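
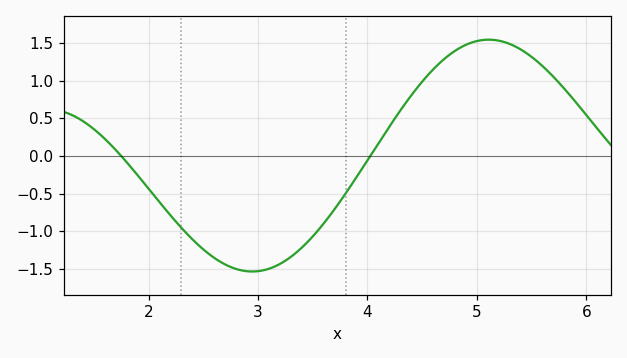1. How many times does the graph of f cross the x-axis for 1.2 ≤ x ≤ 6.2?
2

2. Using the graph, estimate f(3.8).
-0.498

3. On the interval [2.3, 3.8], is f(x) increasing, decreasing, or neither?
neither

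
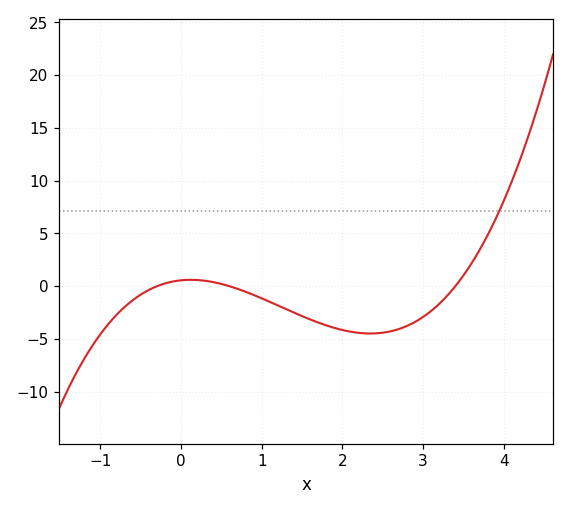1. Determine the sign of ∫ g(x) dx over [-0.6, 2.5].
negative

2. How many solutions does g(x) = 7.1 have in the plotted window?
1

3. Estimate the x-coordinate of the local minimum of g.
2.35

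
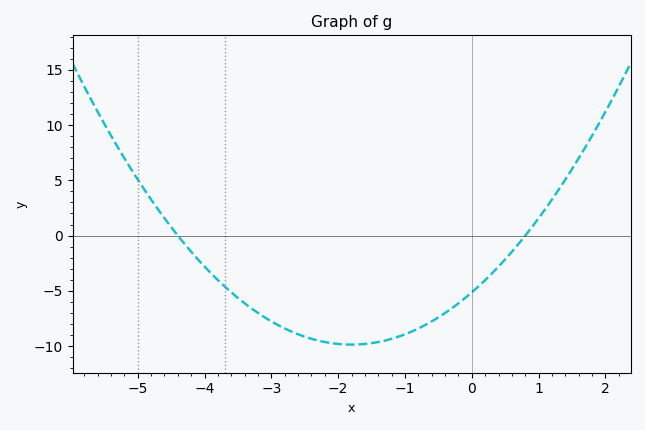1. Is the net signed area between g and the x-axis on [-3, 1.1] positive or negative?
negative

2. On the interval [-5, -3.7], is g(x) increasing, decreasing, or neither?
decreasing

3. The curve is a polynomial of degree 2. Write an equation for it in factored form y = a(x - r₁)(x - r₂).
y = 1.46(x + 4.4)(x - 0.8)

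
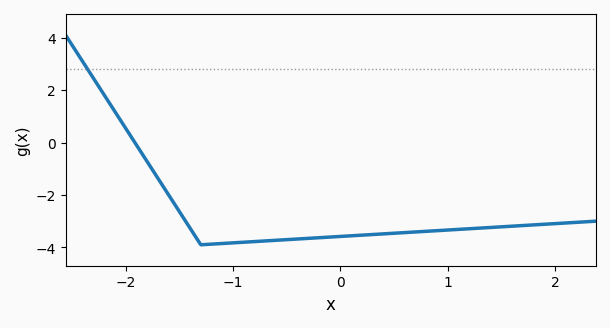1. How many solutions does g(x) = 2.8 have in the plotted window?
1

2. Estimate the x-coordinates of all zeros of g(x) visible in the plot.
-1.91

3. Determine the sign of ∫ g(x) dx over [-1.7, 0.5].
negative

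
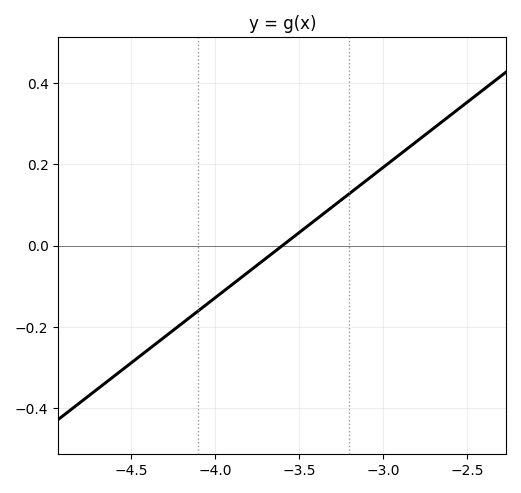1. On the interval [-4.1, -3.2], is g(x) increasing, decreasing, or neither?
increasing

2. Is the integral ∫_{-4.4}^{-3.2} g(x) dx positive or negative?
negative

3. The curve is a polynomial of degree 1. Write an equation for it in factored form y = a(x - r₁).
y = 0.32(x + 3.6)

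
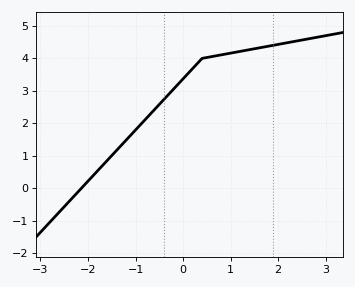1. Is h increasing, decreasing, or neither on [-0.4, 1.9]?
increasing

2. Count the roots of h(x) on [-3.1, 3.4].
1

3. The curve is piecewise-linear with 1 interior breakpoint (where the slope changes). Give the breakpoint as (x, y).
(0.4, 4)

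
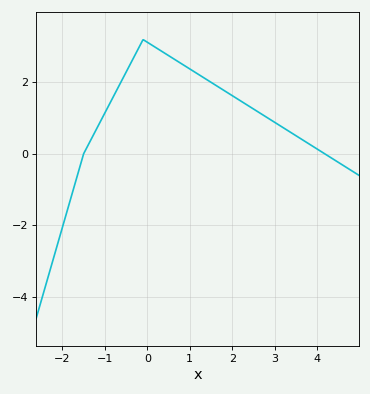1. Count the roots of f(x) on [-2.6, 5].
2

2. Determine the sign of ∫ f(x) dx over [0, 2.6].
positive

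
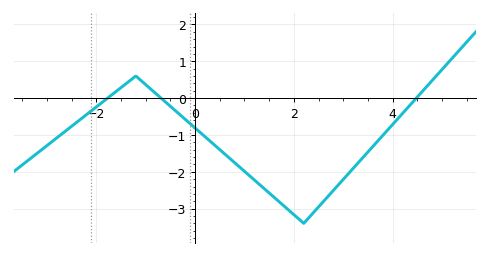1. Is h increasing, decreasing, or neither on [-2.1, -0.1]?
neither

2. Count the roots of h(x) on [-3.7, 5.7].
3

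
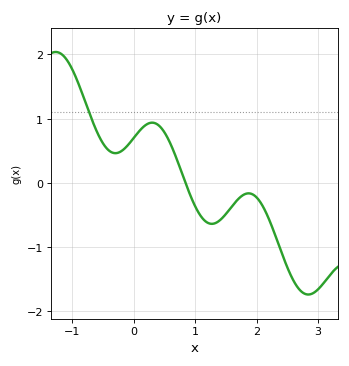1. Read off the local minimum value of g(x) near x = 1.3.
-0.637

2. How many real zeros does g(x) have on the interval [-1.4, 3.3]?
1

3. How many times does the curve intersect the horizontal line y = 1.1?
1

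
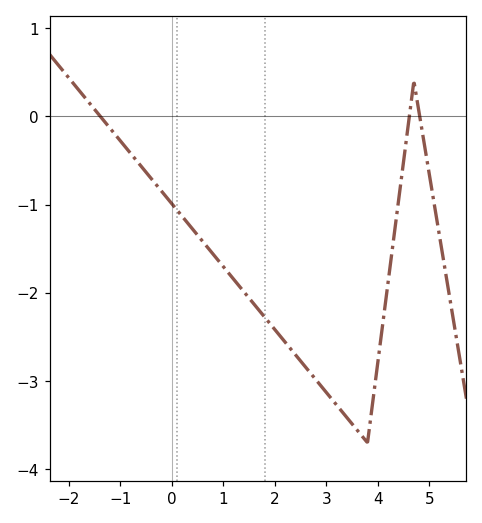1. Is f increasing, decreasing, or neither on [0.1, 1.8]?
decreasing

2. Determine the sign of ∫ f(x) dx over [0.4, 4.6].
negative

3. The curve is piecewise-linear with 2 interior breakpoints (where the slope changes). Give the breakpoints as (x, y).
(3.8, -3.7); (4.7, 0.4)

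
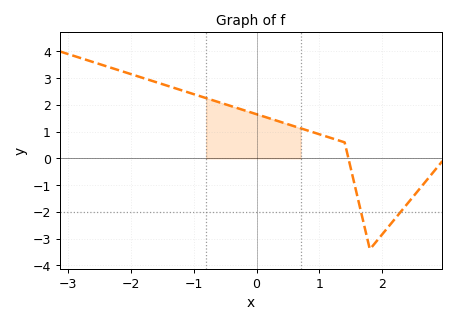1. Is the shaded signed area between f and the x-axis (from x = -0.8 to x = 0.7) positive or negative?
positive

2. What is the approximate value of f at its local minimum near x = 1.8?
-3.4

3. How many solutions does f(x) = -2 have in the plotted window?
2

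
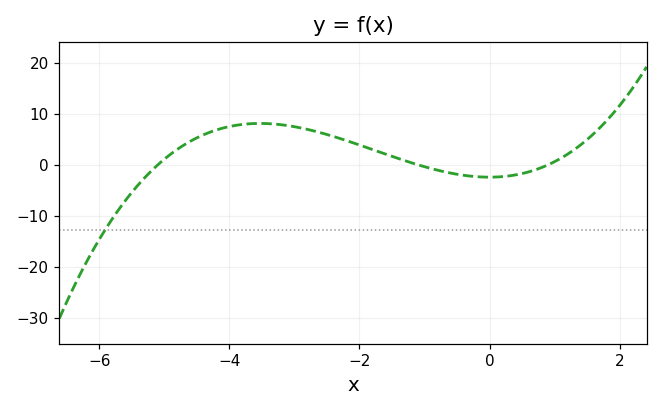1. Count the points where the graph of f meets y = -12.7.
1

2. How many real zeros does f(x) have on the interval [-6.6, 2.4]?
3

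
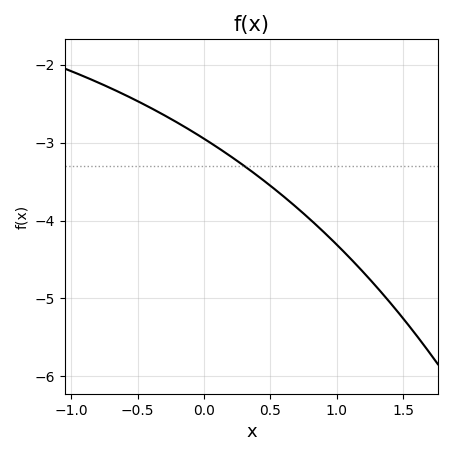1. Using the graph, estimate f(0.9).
-4.14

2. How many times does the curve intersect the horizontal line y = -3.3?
1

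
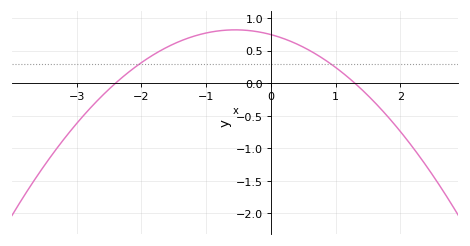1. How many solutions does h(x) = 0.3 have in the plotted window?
2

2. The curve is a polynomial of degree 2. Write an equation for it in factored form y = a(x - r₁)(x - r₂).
y = -0.24(x + 2.4)(x - 1.3)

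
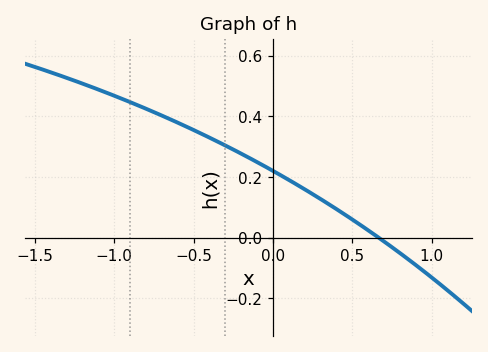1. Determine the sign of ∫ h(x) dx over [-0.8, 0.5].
positive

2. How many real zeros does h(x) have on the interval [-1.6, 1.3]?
1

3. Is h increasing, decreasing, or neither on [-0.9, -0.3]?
decreasing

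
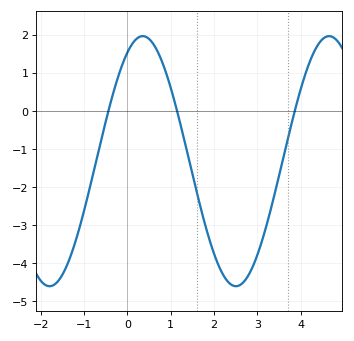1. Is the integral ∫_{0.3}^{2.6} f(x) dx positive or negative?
negative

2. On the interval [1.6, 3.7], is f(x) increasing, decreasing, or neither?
neither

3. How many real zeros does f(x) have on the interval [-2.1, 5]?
3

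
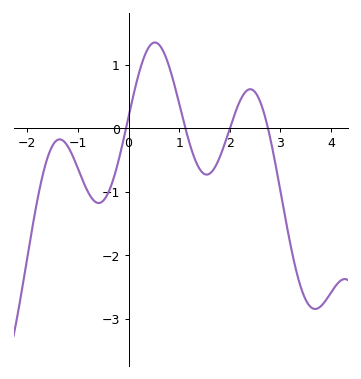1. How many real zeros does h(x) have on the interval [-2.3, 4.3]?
4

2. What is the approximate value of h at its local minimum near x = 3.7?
-2.85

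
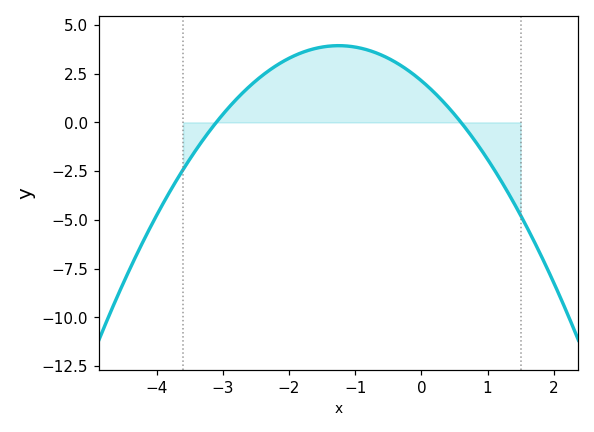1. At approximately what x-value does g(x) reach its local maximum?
-1.2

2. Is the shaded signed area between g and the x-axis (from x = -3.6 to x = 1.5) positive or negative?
positive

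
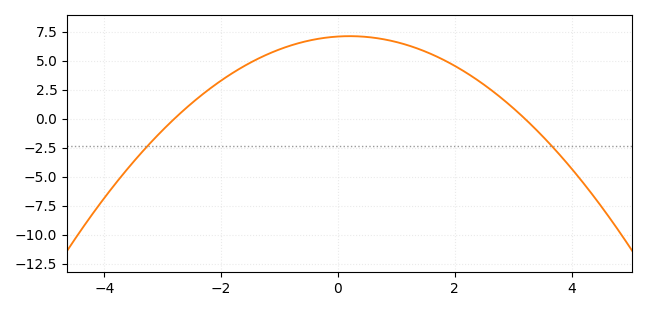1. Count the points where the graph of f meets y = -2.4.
2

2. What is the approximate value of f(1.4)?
5.97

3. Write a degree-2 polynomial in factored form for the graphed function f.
y = -0.79(x + 2.8)(x - 3.2)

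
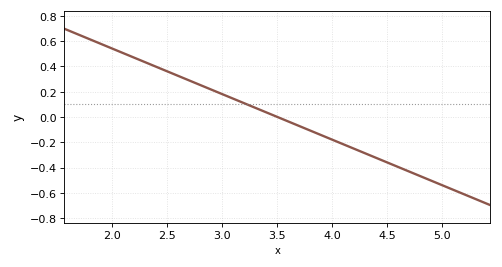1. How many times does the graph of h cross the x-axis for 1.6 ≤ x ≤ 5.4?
1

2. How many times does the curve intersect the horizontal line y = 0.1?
1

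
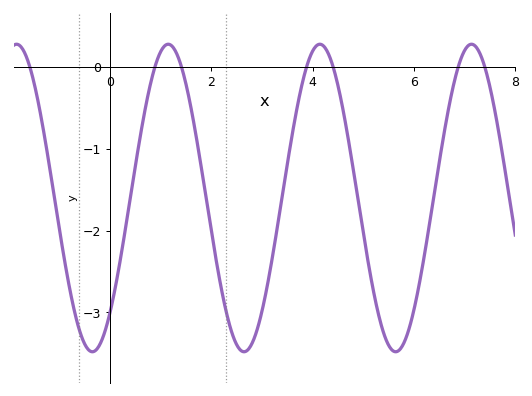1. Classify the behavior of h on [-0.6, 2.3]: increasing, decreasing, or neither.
neither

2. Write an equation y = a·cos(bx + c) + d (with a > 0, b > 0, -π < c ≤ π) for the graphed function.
y = 1.88cos(2.1x - 2.42) - 1.6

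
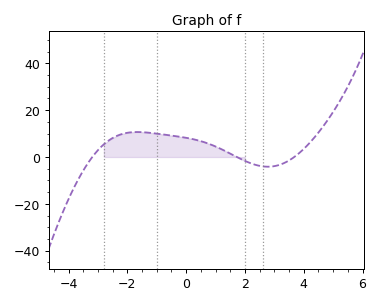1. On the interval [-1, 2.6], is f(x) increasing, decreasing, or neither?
decreasing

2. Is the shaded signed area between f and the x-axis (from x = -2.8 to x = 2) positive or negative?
positive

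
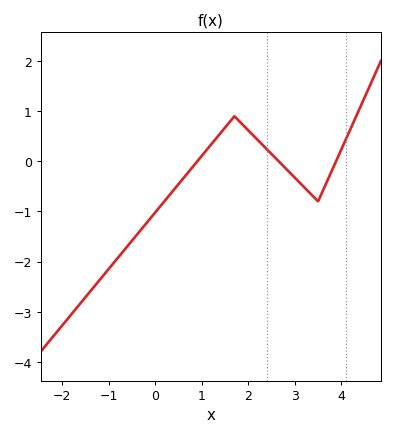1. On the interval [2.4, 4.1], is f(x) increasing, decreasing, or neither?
neither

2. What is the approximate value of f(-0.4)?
-1.47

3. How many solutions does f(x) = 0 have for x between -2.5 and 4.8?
3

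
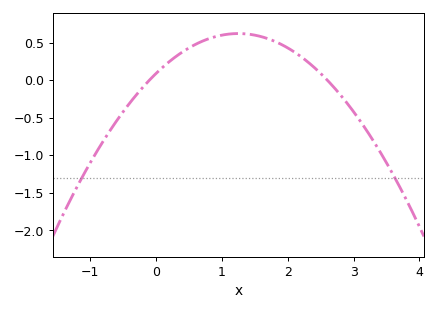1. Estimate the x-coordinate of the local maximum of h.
1.25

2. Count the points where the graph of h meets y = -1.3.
2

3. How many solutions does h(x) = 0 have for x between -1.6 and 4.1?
2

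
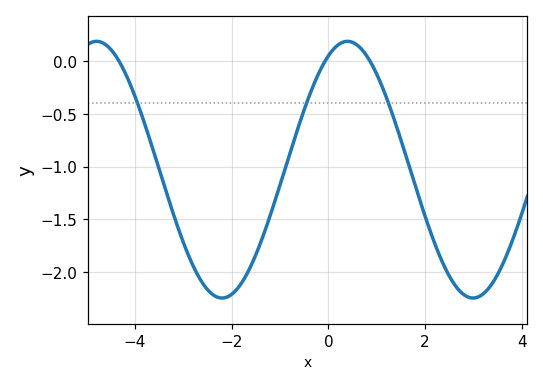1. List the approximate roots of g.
-4.33, -0.071, 0.863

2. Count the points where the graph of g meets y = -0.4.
3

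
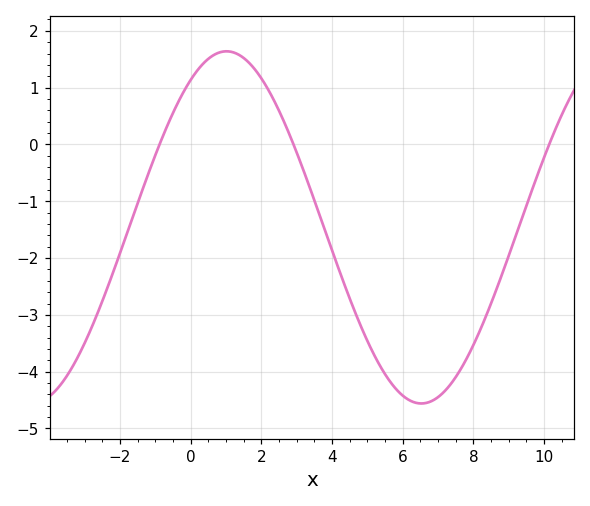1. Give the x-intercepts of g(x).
-0.878, 2.91, 10.1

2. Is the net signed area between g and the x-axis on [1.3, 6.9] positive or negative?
negative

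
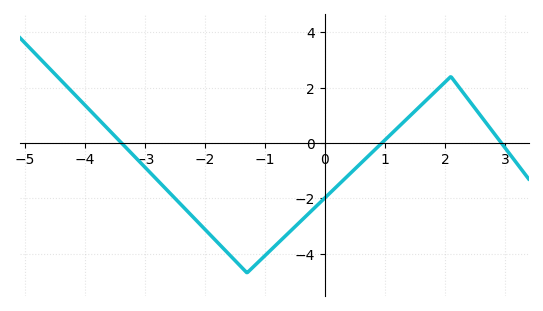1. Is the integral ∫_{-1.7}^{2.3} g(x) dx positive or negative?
negative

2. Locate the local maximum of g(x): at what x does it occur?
2.1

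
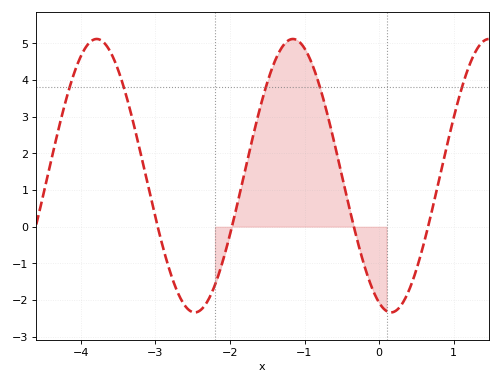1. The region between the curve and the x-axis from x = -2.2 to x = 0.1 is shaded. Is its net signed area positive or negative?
positive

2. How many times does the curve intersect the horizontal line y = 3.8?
5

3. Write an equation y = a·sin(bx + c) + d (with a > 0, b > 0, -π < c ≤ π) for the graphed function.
y = 3.73sin(2.39x - 1.95) + 1.39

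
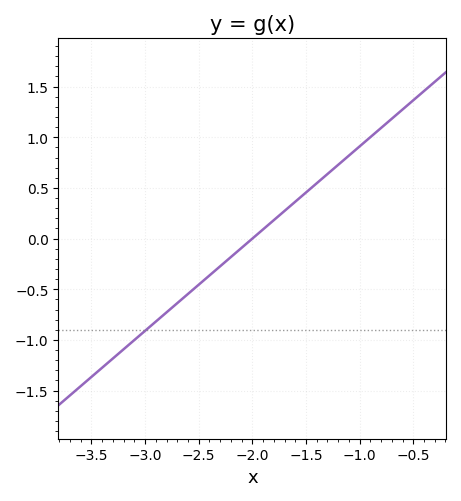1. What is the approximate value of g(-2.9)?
-0.819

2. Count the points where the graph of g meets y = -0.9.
1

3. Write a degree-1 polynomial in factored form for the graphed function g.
y = 0.91(x + 2)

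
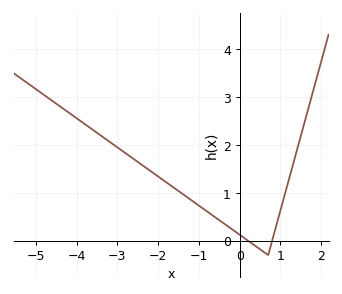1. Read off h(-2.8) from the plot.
1.8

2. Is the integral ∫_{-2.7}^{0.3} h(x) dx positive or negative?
positive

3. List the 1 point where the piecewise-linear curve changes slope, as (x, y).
(0.7, -0.3)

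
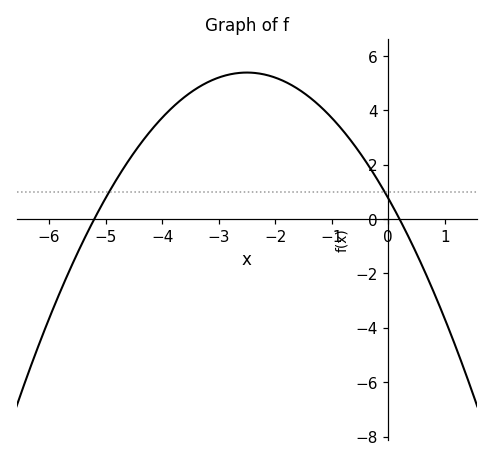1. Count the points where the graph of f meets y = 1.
2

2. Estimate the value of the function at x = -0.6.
2.8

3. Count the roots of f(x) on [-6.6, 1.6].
2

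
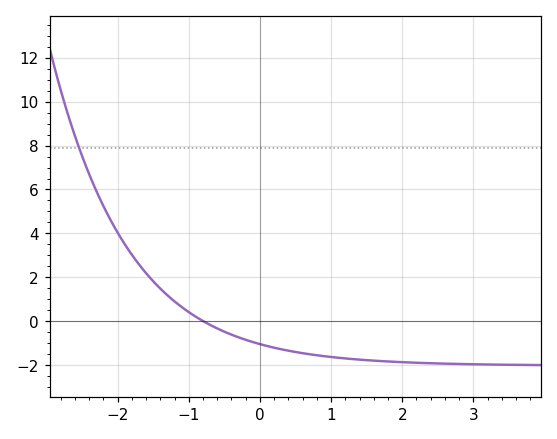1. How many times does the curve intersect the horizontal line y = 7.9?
1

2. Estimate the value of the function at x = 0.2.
-1.2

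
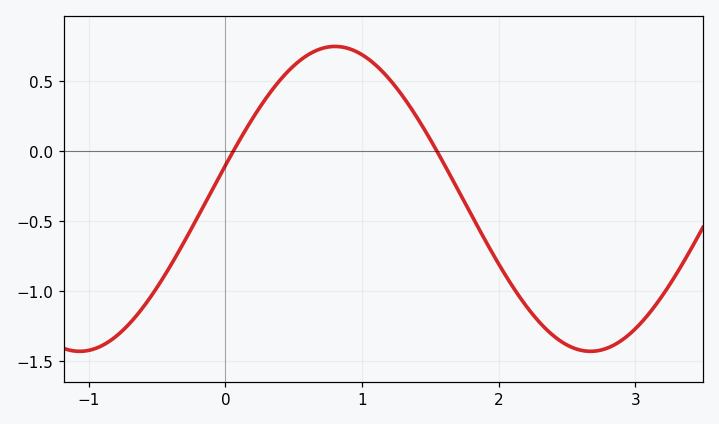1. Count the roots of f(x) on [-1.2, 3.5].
2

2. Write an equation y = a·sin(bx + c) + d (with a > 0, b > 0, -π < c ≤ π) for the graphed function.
y = 1.09sin(1.68x + 0.222) - 0.34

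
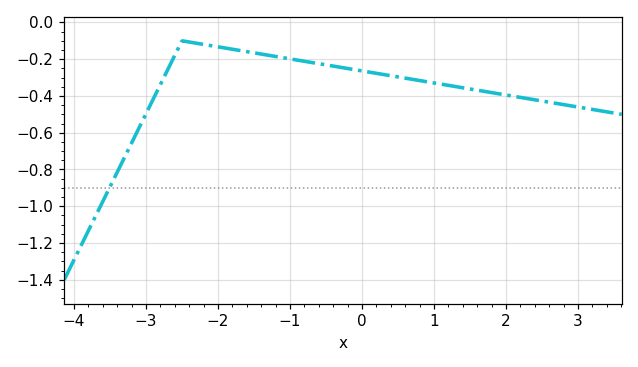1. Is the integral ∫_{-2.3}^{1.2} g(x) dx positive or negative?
negative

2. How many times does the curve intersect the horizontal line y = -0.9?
1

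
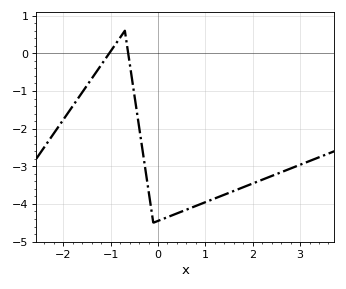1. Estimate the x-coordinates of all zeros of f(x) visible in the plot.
-1.03, -0.629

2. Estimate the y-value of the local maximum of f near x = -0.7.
0.598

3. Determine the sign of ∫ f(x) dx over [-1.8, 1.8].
negative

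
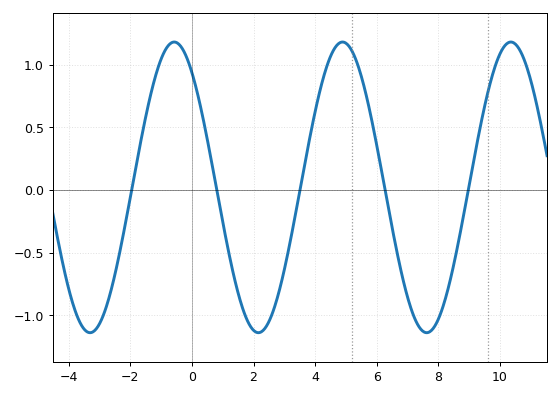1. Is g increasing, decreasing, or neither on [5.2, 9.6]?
neither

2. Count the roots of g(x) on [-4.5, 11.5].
5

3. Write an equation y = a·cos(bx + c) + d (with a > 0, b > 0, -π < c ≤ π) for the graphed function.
y = 1.16cos(1.15x + 0.66) + 0.02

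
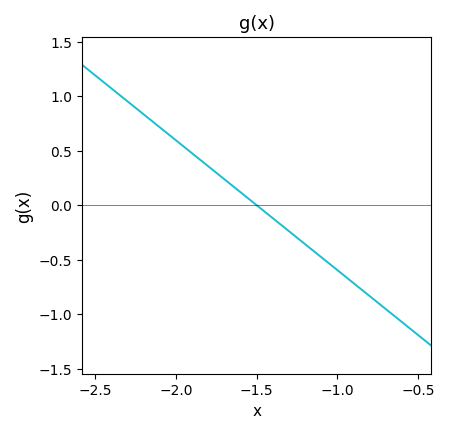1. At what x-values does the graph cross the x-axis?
-1.5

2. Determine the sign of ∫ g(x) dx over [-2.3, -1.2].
positive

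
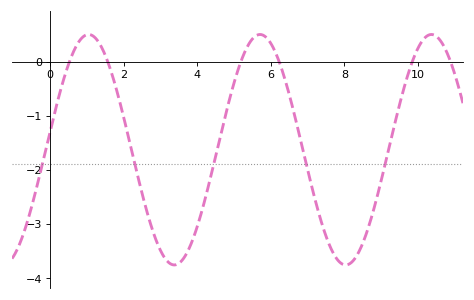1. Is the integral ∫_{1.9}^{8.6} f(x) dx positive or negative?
negative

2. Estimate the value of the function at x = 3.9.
-3.26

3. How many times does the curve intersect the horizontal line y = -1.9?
5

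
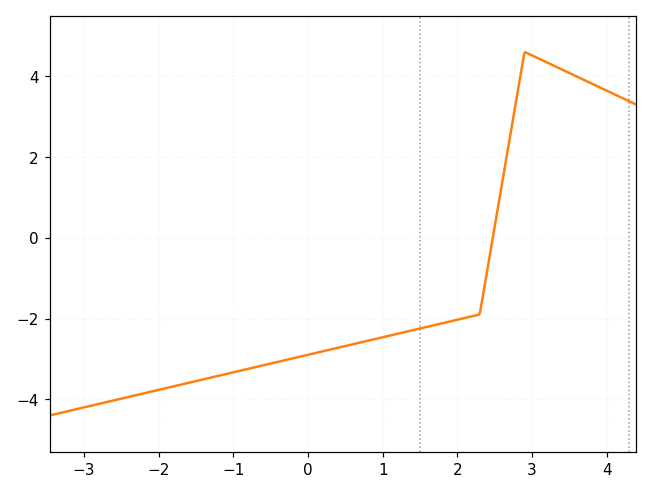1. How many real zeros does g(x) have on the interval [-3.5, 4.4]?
1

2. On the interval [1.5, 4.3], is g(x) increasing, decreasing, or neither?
neither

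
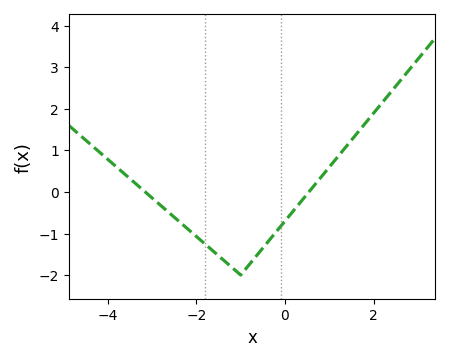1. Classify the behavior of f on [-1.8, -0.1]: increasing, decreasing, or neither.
neither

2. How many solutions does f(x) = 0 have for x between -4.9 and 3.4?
2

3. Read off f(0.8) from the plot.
0.337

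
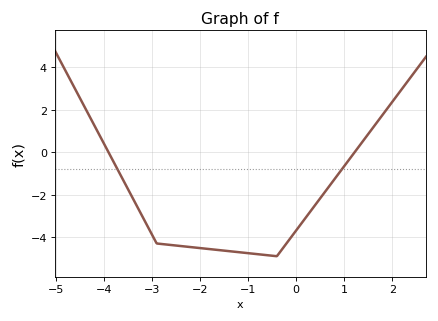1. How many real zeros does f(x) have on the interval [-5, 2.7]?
2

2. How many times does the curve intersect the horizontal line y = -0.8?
2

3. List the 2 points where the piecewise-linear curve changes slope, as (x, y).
(-2.9, -4.3); (-0.4, -4.9)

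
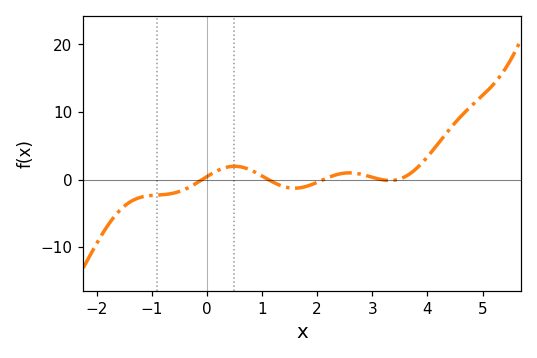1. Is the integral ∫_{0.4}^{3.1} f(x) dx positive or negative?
positive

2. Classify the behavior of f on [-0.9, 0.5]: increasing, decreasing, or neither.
increasing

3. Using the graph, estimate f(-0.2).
-0.5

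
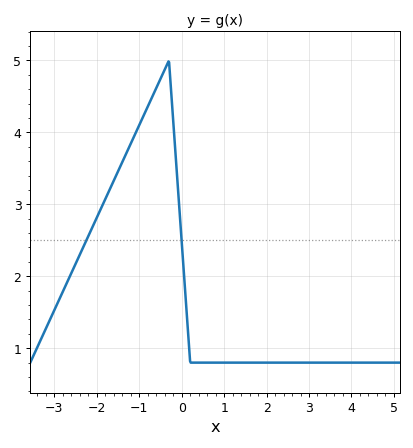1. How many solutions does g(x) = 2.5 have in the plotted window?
2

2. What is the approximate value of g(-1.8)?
3.1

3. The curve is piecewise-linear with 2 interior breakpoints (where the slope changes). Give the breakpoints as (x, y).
(-0.3, 5); (0.2, 0.8)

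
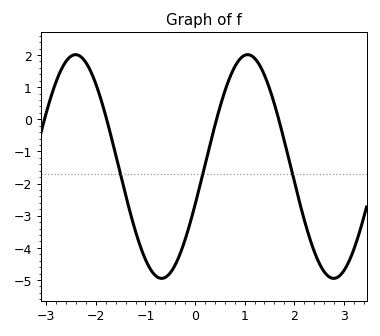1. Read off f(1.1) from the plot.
2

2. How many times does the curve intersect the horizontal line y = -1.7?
3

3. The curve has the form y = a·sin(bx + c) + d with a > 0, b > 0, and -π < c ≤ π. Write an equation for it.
y = 3.48sin(1.8x - 0.35) - 1.47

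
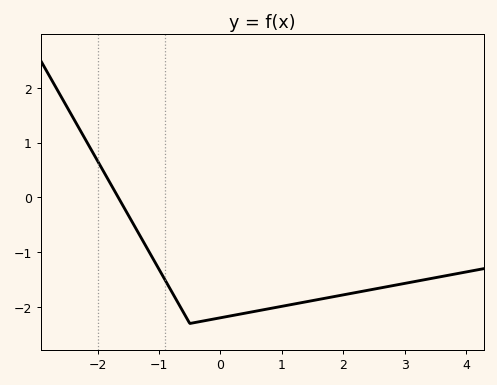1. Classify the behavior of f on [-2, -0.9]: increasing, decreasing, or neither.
decreasing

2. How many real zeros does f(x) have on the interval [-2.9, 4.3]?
1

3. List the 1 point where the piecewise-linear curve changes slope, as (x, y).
(-0.5, -2.3)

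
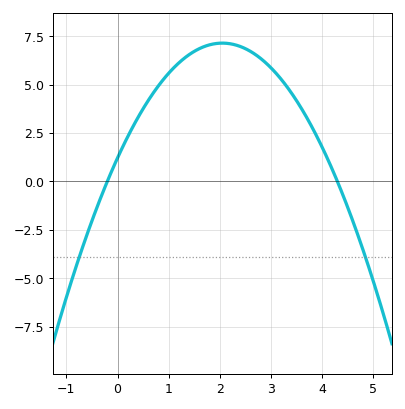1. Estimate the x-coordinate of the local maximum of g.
2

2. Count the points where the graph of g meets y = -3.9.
2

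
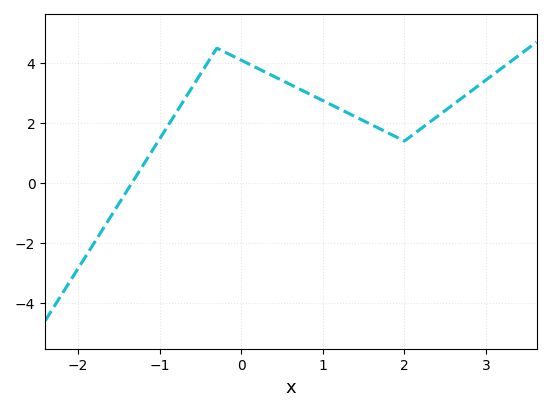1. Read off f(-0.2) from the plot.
4.37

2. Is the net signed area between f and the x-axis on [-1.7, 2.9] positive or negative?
positive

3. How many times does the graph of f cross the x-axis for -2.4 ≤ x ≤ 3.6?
1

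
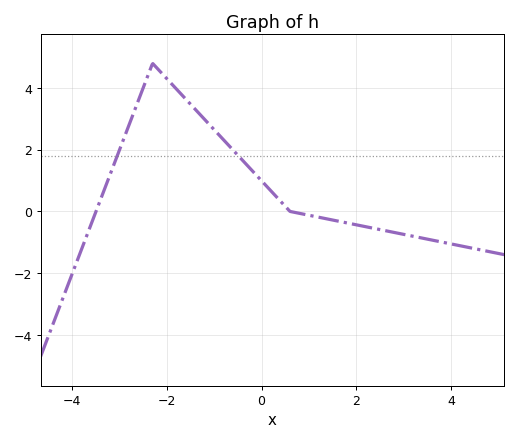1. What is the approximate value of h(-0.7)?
2.15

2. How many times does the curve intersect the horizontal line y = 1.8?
2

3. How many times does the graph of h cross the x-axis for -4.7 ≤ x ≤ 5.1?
2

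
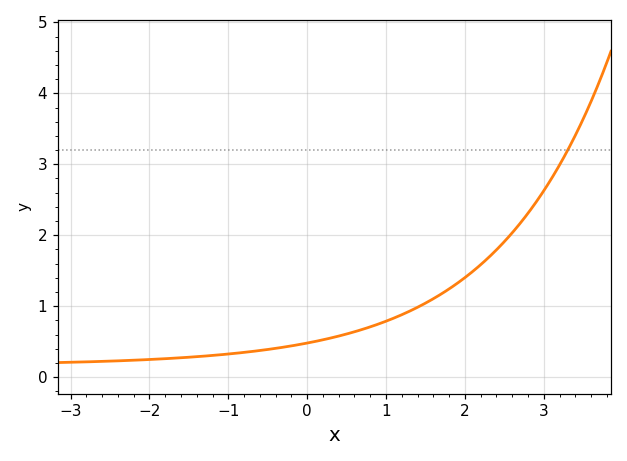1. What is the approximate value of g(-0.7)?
0.361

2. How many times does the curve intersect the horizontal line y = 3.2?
1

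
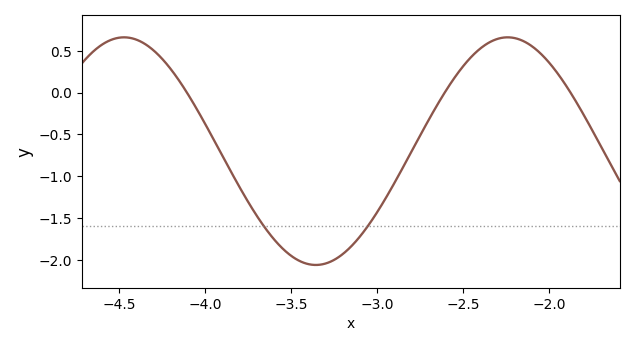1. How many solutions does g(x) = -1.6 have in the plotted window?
2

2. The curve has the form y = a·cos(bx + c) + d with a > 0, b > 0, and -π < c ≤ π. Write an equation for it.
y = 1.36cos(2.8x + 0.04) - 0.7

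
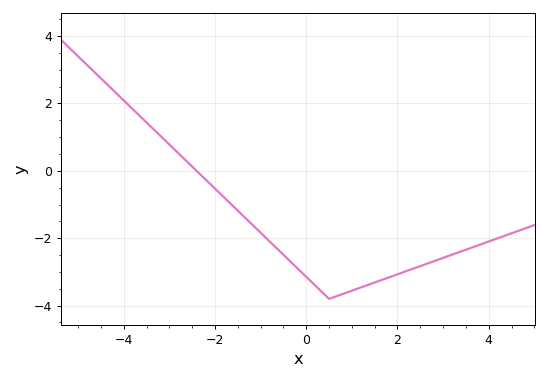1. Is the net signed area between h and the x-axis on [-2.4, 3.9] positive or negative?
negative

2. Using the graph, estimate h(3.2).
-2.4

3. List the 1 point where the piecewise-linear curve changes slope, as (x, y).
(0.5, -3.8)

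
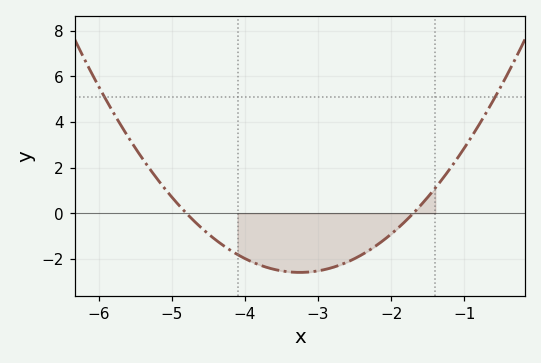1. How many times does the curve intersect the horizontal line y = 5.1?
2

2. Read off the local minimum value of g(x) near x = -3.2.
-2.59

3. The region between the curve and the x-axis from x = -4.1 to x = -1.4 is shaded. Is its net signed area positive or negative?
negative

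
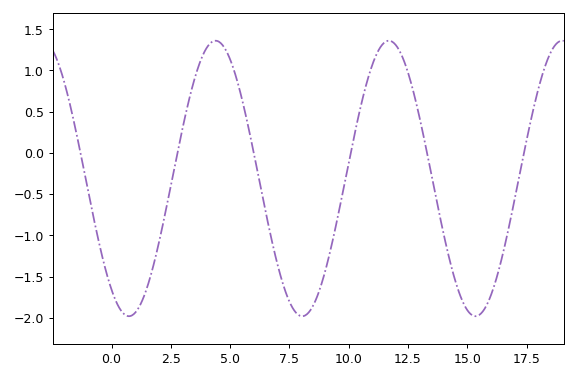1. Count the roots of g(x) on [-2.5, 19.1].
6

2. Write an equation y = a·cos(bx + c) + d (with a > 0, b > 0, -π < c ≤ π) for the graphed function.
y = 1.67cos(0.86x + 2.51) - 0.31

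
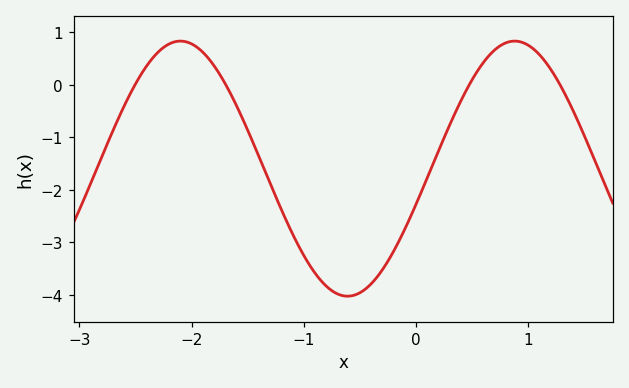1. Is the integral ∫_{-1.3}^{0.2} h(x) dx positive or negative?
negative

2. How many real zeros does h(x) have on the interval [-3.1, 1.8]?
4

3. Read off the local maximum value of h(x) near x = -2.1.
0.8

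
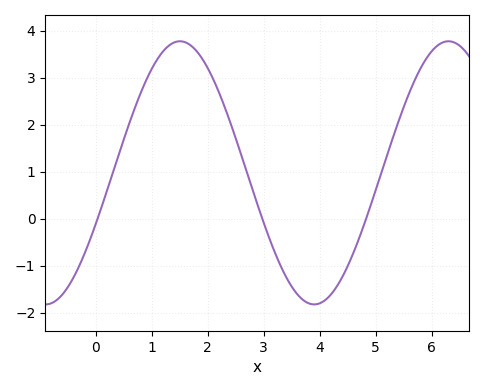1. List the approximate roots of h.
0.032, 2.98, 4.83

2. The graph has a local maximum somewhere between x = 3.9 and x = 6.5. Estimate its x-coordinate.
6.3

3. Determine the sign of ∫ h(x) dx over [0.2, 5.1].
positive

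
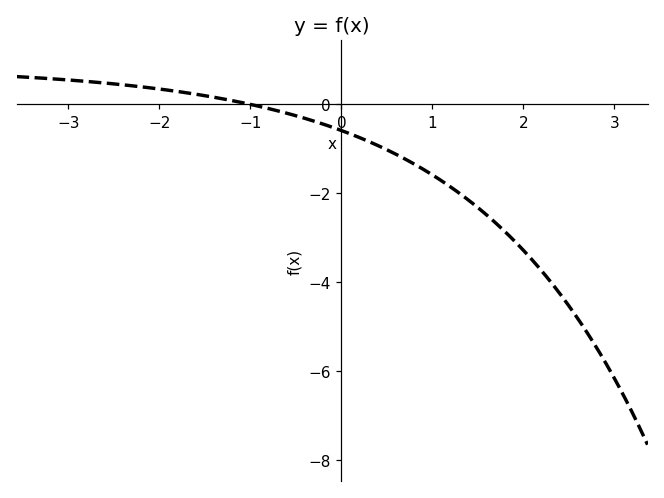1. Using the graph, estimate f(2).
-3.2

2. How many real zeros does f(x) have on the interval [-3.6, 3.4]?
1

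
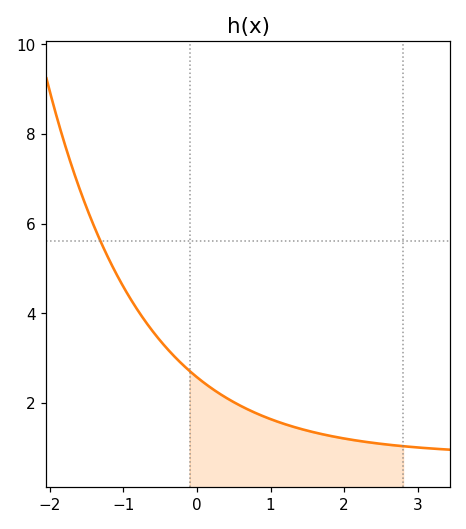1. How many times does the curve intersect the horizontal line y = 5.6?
1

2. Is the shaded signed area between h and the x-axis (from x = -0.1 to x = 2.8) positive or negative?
positive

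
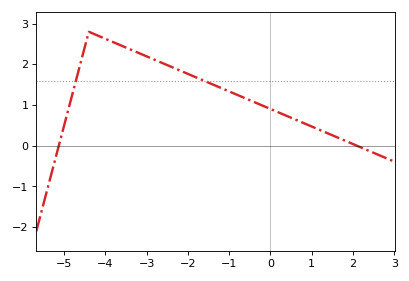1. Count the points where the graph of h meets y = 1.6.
2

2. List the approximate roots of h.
-5.13, 2.1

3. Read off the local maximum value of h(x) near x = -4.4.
2.8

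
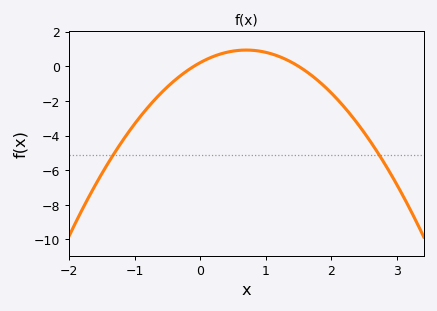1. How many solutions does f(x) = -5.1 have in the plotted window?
2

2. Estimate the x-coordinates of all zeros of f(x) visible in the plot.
-0.1, 1.5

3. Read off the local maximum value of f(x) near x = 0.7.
0.941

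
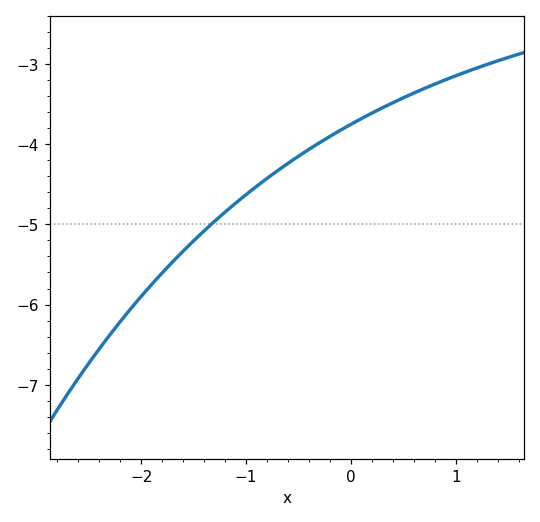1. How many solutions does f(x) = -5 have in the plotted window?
1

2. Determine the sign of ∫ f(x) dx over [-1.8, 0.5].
negative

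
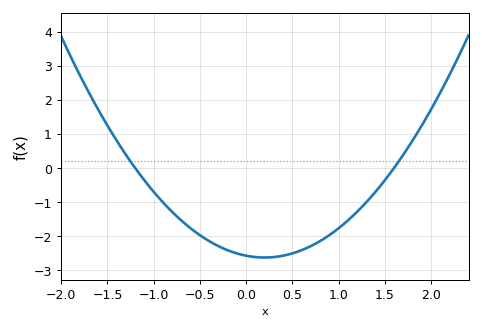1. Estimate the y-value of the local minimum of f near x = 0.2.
-2.63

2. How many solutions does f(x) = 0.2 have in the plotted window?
2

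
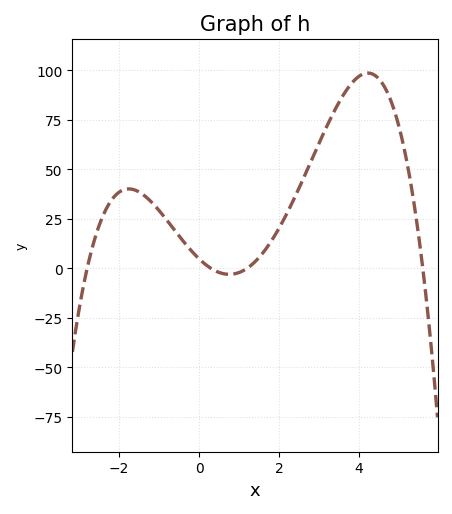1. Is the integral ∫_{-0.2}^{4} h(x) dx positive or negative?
positive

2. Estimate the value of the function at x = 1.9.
16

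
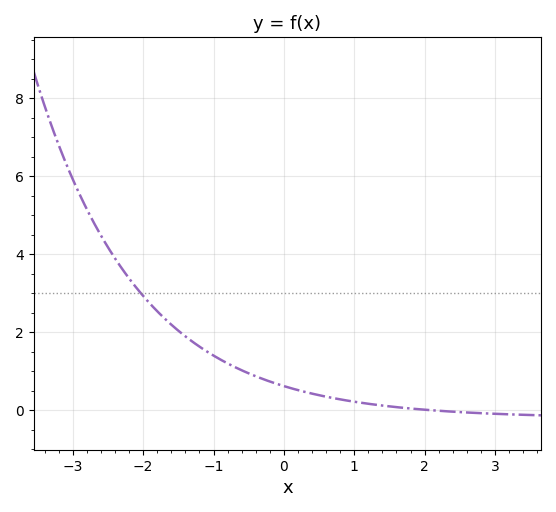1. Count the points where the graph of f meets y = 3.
1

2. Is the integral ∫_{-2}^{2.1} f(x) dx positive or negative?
positive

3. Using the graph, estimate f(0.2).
0.517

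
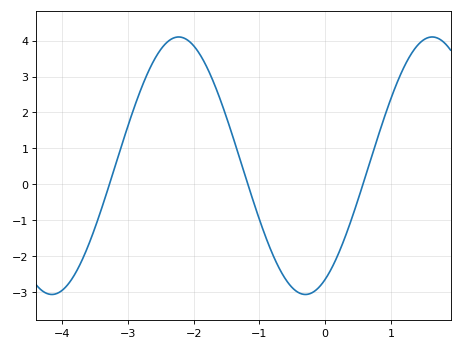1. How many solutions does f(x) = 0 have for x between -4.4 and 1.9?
3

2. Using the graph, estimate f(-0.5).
-2.87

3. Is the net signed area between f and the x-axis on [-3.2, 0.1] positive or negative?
positive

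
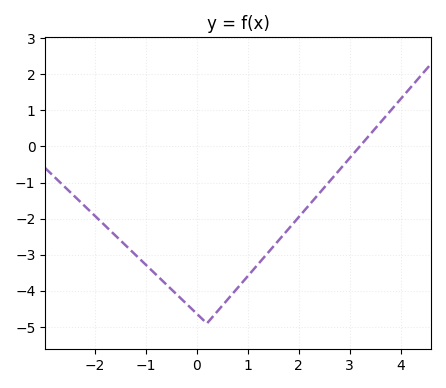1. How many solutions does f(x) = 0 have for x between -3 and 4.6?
1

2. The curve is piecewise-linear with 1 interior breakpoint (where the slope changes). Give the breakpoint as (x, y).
(0.2, -4.9)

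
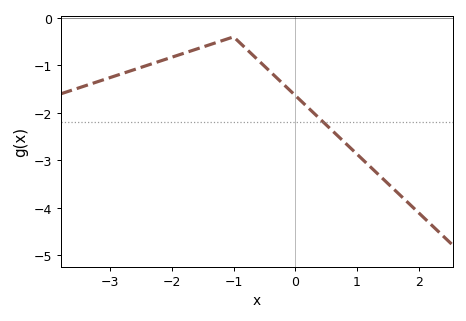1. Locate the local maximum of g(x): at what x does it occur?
-1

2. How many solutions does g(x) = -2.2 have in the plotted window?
1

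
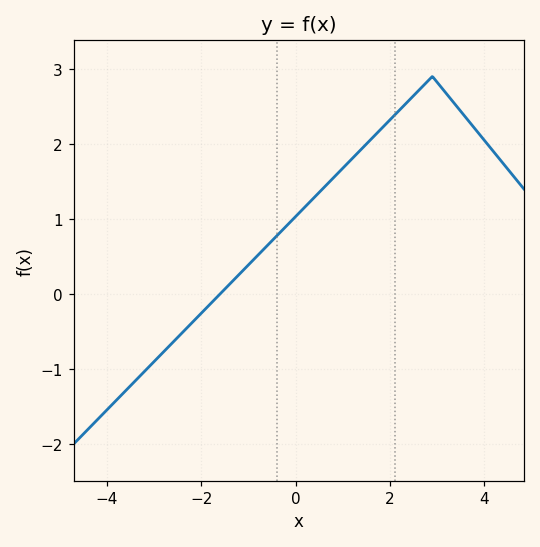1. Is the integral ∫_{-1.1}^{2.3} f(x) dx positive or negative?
positive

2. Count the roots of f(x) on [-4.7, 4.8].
1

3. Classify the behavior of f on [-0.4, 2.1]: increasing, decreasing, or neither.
increasing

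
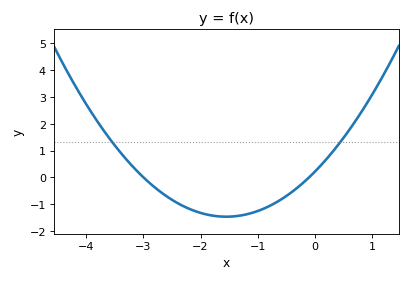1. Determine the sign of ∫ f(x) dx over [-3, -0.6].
negative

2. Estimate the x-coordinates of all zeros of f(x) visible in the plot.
-3, -0.1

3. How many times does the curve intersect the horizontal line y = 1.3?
2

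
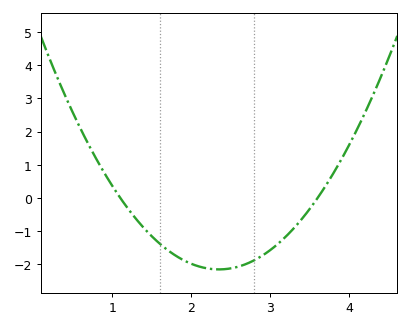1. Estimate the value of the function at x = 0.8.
1.2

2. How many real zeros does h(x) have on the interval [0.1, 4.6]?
2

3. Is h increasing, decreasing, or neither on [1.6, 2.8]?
neither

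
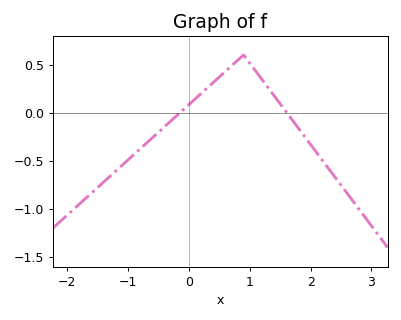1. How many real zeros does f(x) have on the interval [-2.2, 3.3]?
2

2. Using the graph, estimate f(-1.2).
-0.606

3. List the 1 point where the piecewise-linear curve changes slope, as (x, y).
(0.9, 0.6)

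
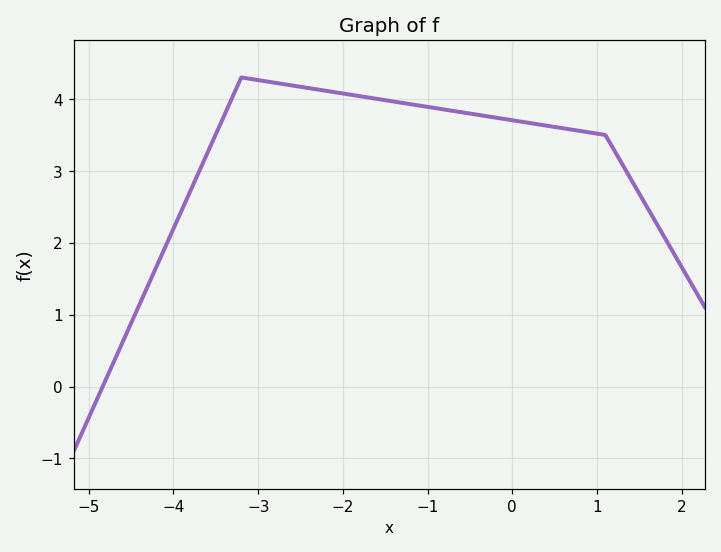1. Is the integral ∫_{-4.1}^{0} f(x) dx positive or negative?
positive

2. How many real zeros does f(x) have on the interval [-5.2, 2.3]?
1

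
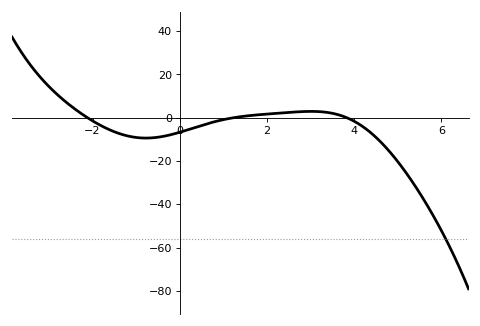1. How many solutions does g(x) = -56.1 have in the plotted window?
1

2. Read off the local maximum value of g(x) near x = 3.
2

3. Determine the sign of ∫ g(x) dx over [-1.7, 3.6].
negative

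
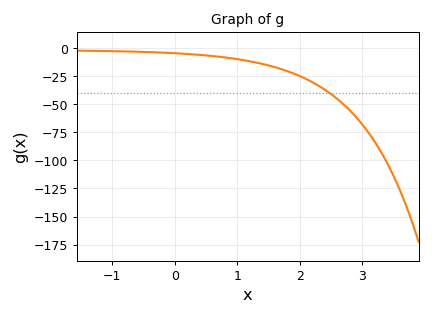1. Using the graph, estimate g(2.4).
-38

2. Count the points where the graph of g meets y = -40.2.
1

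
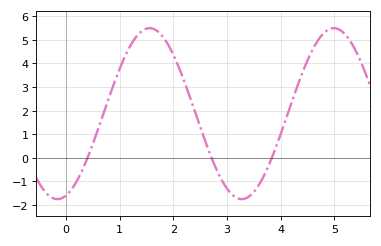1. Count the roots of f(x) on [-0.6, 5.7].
3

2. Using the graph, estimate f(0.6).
1.21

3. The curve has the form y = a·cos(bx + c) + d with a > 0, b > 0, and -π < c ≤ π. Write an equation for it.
y = 3.63cos(1.83x - 2.85) + 1.87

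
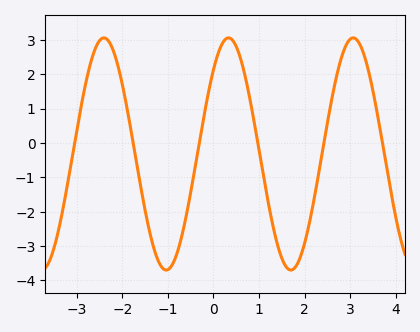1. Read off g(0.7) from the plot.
1.91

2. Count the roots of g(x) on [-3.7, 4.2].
6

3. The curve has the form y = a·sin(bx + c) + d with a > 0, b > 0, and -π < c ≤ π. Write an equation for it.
y = 3.38sin(2.3x + 0.812) - 0.32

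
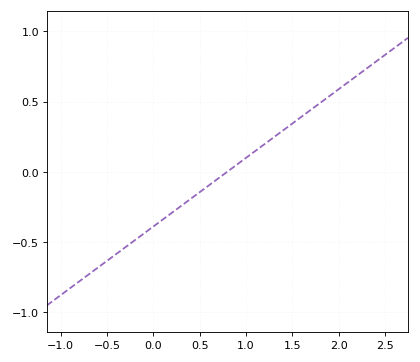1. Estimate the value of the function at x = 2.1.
0.65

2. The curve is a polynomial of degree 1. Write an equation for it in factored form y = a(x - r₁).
y = 0.49(x - 0.8)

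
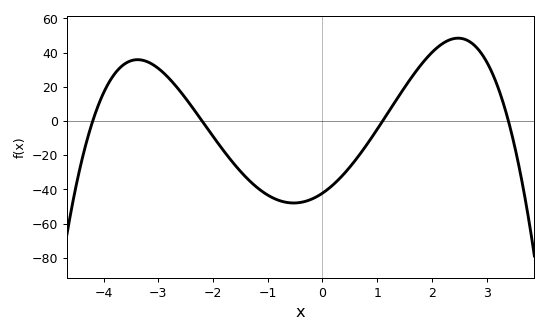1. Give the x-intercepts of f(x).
-4.2, -2.2, 1.1, 3.4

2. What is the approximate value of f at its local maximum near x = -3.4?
35.9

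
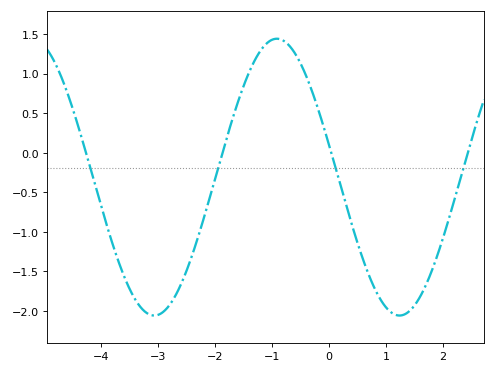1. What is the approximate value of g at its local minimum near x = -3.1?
-2.06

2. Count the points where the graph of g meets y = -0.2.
4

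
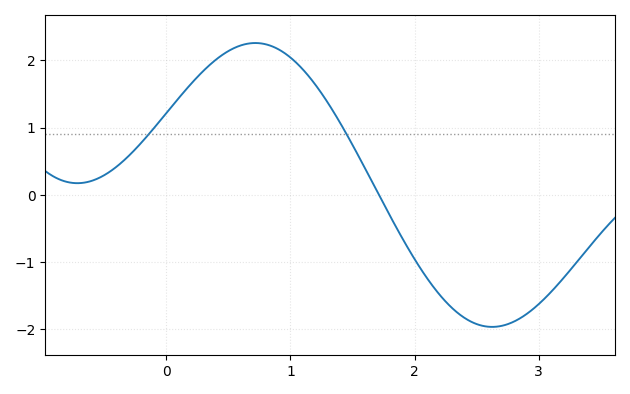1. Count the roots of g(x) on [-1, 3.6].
1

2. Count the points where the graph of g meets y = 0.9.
2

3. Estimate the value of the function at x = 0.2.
1.65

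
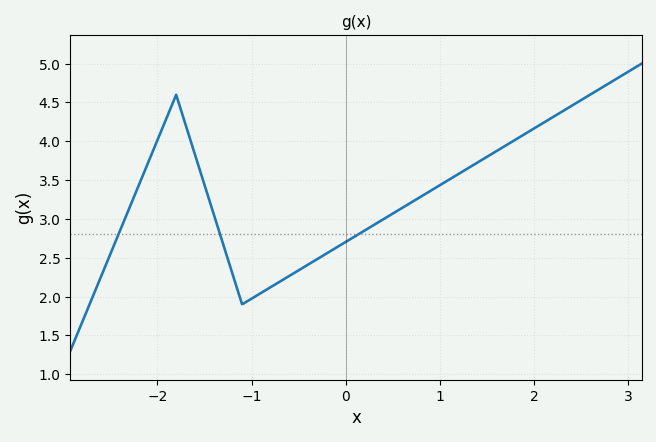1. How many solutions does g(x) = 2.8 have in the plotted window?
3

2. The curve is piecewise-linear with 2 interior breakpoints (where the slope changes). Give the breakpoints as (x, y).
(-1.8, 4.6); (-1.1, 1.9)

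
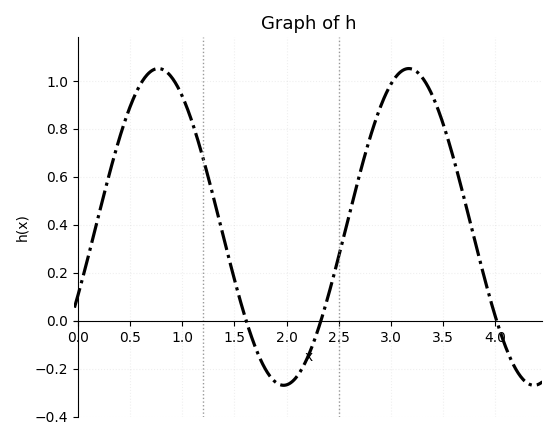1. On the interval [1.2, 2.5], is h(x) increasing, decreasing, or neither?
neither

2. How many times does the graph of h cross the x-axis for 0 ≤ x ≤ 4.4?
3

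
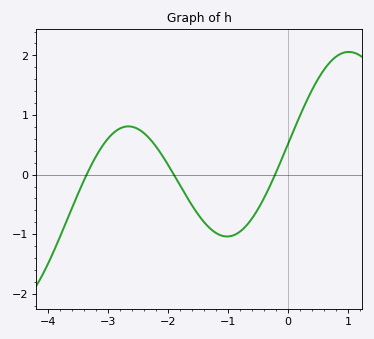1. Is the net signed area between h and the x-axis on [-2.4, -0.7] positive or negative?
negative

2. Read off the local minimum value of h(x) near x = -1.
-1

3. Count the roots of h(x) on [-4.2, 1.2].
3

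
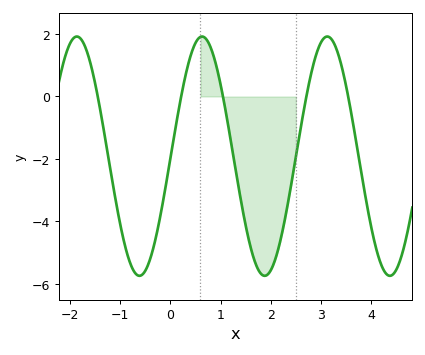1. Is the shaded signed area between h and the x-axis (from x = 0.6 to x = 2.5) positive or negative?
negative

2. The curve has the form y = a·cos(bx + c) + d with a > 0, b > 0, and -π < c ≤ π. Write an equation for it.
y = 3.83cos(2.5x - 1.6) - 1.91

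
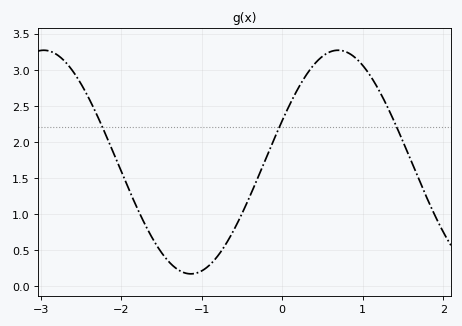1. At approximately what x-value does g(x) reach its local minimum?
-1.13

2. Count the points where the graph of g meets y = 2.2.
3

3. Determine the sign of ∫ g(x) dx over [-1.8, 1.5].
positive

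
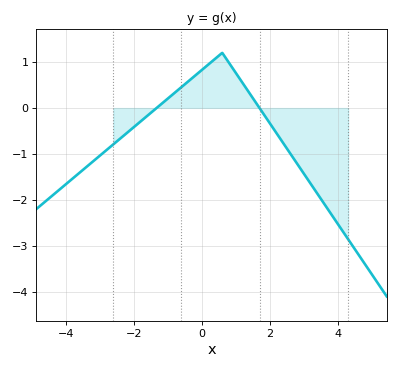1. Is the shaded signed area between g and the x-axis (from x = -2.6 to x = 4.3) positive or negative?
negative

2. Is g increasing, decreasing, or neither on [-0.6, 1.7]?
neither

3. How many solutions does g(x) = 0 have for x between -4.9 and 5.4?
2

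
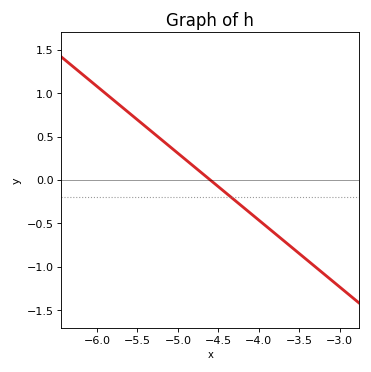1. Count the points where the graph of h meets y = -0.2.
1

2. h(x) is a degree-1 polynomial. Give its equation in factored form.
y = -0.77(x + 4.6)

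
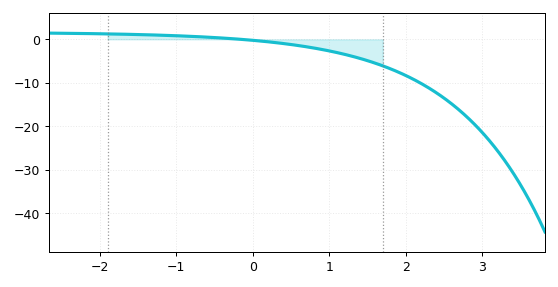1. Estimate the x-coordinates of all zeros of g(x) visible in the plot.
-0.2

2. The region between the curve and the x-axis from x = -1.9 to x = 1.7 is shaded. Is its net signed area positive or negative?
negative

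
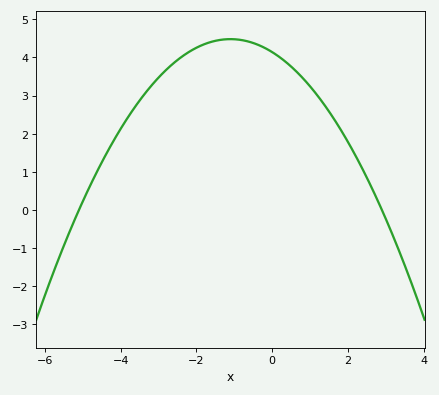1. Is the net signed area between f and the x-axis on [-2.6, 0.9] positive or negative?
positive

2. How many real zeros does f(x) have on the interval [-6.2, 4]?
2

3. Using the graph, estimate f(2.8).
0.2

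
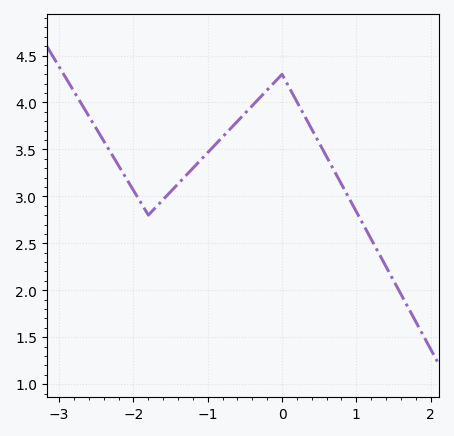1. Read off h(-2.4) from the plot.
3.59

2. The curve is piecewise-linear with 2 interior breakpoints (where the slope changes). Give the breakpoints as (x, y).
(-1.8, 2.8); (0, 4.3)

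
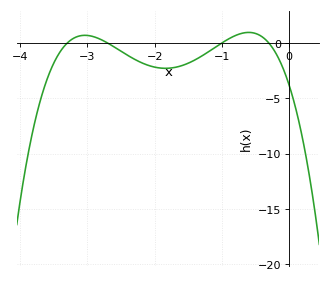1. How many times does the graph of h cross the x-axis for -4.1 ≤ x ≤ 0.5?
4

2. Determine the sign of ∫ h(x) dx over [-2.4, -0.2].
negative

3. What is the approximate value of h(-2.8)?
0.317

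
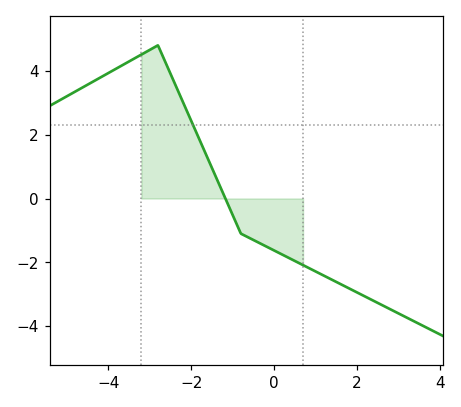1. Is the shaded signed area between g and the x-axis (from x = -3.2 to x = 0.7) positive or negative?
positive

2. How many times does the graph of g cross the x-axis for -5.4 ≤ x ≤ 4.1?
1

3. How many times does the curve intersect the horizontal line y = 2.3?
1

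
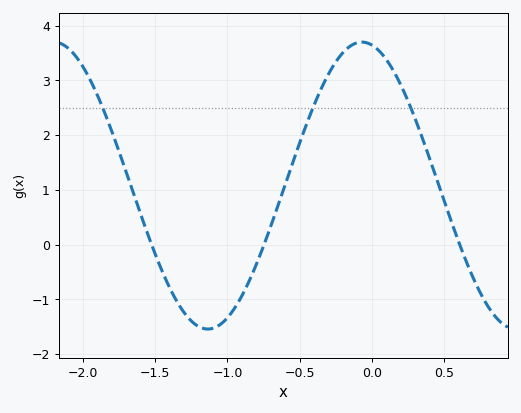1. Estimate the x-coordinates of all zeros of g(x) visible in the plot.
-1.5, -0.75, 0.6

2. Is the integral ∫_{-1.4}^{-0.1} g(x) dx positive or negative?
positive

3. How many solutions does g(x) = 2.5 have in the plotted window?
3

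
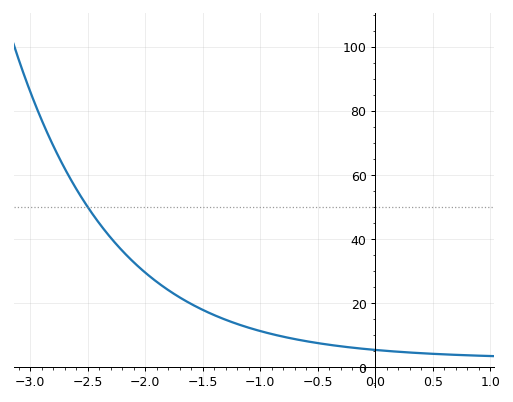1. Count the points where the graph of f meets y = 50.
1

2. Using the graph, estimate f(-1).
11.1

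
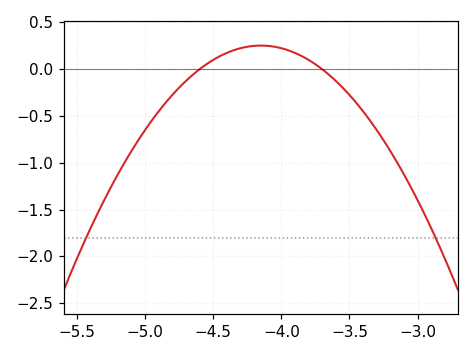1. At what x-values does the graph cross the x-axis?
-4.6, -3.7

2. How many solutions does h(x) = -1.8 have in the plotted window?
2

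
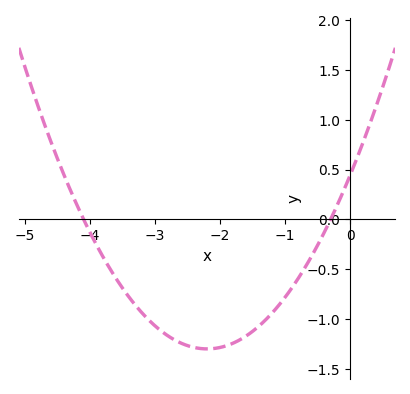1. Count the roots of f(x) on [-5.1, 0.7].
2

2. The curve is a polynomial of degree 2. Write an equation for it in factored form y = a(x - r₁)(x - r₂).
y = 0.36(x + 4.1)(x + 0.3)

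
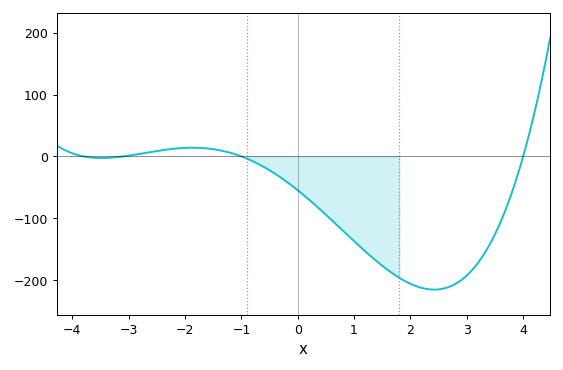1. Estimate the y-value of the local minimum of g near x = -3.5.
-2.62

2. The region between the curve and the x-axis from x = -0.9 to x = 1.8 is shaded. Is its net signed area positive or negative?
negative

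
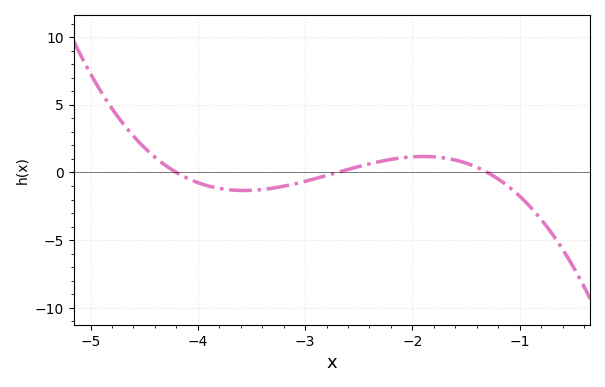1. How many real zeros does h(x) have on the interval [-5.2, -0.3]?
3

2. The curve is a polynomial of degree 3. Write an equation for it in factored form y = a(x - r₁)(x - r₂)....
y = -1.07(x + 4.2)(x + 2.7)(x + 1.3)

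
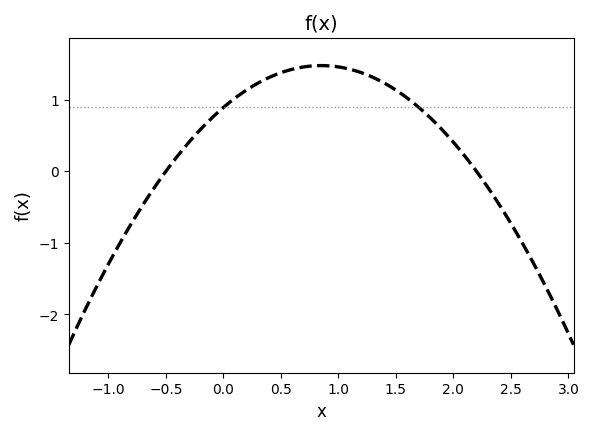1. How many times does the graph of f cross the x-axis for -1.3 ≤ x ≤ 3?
2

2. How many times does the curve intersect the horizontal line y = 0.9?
2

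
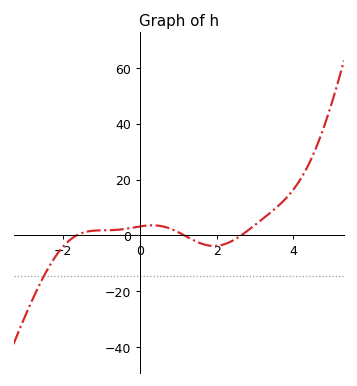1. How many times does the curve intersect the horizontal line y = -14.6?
1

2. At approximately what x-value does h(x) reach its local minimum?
2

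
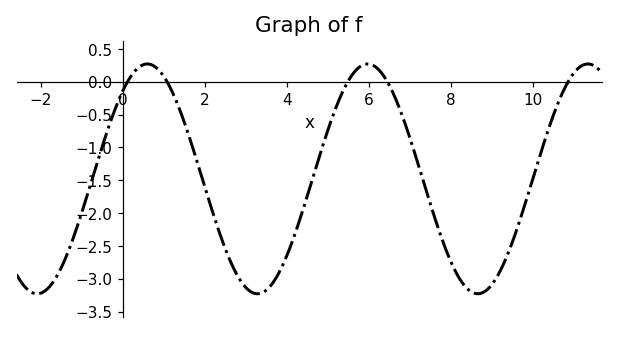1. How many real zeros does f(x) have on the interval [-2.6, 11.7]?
5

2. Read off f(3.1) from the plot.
-3.2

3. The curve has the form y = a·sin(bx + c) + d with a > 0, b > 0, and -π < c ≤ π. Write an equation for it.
y = 1.75sin(1.2x + 0.87) - 1.48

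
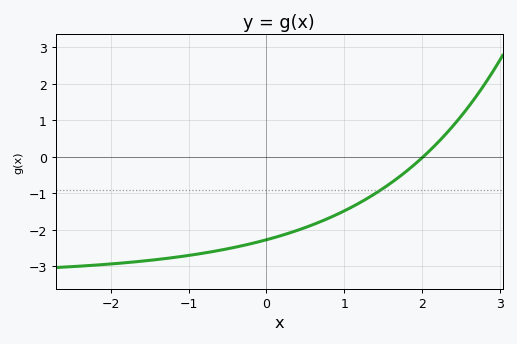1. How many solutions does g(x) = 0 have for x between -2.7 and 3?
1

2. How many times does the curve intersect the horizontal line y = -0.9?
1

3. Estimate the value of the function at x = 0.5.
-1.93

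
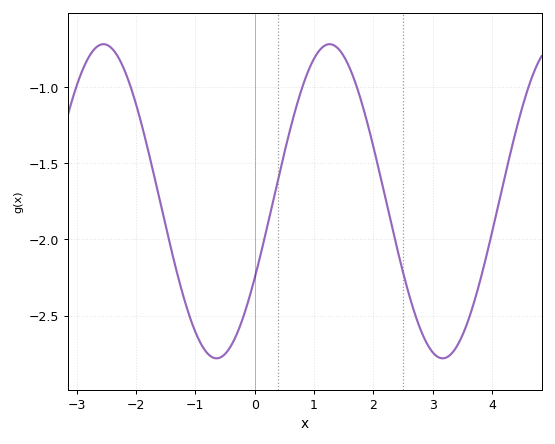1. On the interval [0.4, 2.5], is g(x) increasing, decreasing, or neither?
neither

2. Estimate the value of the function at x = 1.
-0.815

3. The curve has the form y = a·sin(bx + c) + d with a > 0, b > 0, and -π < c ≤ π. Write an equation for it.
y = 1.03sin(1.65x - 0.512) - 1.75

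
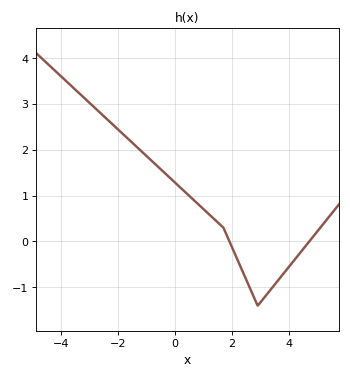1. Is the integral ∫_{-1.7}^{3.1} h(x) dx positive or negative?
positive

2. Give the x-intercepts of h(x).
2, 4.8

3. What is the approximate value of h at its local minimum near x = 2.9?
-1.4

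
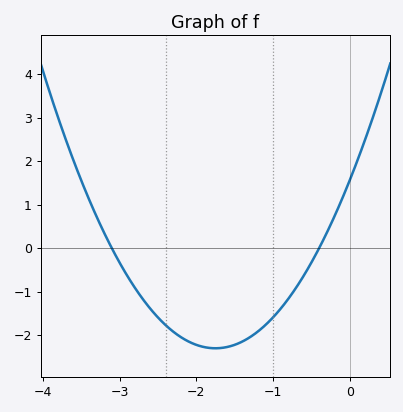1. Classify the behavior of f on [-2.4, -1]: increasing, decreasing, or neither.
neither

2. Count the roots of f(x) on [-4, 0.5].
2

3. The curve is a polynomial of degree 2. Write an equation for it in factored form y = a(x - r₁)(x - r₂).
y = 1.26(x + 3.1)(x + 0.4)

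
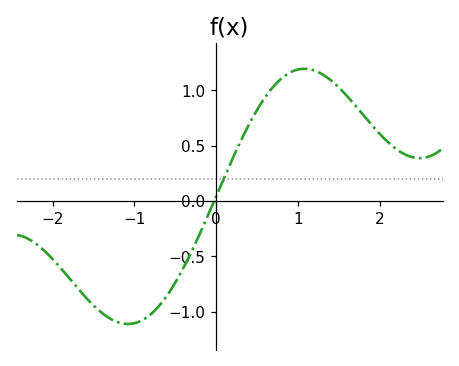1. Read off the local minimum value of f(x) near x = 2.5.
0.4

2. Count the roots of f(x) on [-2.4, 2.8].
1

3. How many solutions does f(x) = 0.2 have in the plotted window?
1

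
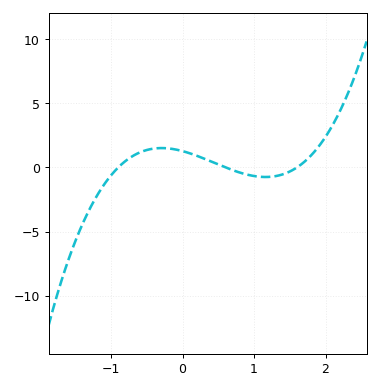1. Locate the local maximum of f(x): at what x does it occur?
-0.3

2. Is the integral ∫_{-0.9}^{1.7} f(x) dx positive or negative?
positive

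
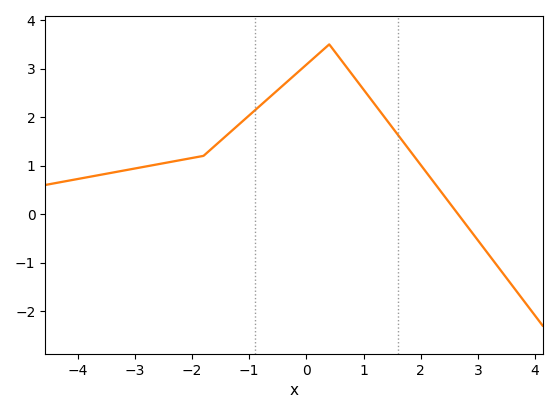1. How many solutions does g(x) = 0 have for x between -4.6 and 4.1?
1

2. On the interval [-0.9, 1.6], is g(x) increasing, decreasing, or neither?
neither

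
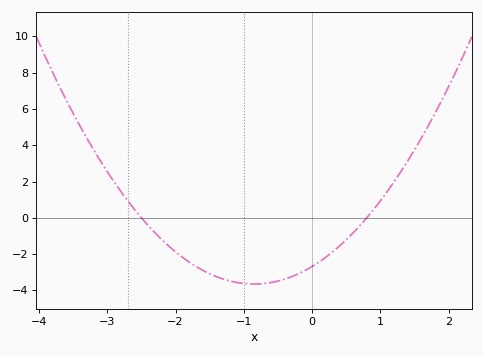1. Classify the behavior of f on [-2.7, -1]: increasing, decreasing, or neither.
decreasing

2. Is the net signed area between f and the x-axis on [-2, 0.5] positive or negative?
negative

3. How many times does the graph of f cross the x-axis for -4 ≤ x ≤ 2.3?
2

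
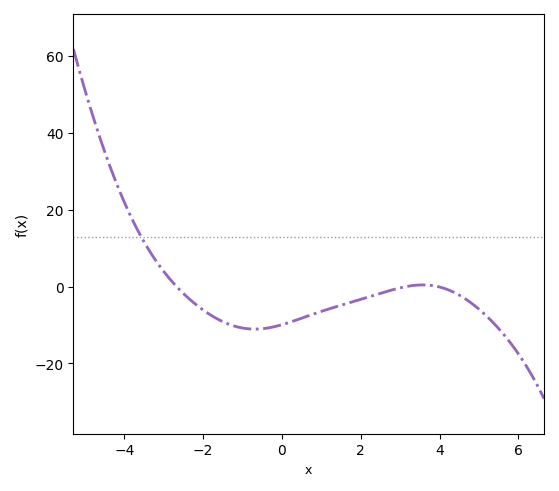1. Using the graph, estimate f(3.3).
0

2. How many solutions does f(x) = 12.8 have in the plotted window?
1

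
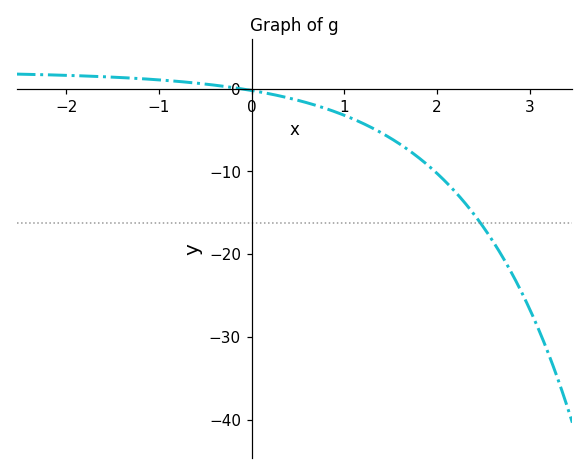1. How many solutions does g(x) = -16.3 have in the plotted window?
1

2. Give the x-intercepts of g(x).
-0.127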